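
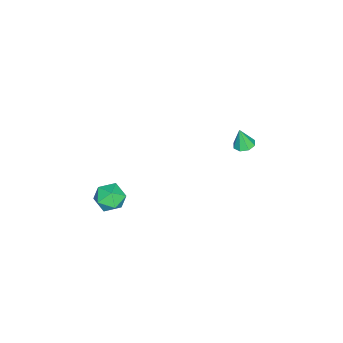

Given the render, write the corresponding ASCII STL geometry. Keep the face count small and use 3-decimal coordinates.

solid 
facet normal -0.150 -0.141 0.979
outer loop
vertex 4.267 -1.739 1.395
vertex 3.276 -1.903 1.22
vertex 3.932 -2.684 1.208
endloop
endfacet
facet normal 0.511 -0.338 0.791
outer loop
vertex 4.267 -1.739 1.395
vertex 3.932 -2.684 1.208
vertex 4.801 -2.358 0.786
endloop
endfacet
facet normal 0.835 0.227 0.501
outer loop
vertex 4.267 -1.739 1.395
vertex 4.801 -2.358 0.786
vertex 4.683 -1.376 0.537
endloop
endfacet
facet normal 0.376 0.774 0.510
outer loop
vertex 4.267 -1.739 1.395
vertex 4.683 -1.376 0.537
vertex 3.74 -1.095 0.805
endloop
endfacet
facet normal -0.233 0.547 0.804
outer loop
vertex 4.267 -1.739 1.395
vertex 3.74 -1.095 0.805
vertex 3.276 -1.903 1.22
endloop
endfacet
facet normal 0.456 -0.842 0.289
outer loop
vertex 4.801 -2.358 0.786
vertex 3.932 -2.684 1.208
vertex 4.14 -2.905 0.235
endloop
endfacet
facet normal -0.612 -0.523 0.593
outer loop
vertex 3.932 -2.684 1.208
vertex 3.276 -1.903 1.22
vertex 3.197 -2.624 0.503
endloop
endfacet
facet normal -0.746 0.588 0.311
outer loop
vertex 3.276 -1.903 1.22
vertex 3.74 -1.095 0.805
vertex 3.079 -1.642 0.254
endloop
endfacet
facet normal 0.238 0.957 -0.167
outer loop
vertex 3.74 -1.095 0.805
vertex 4.683 -1.376 0.537
vertex 3.948 -1.316 -0.168
endloop
endfacet
facet normal 0.981 0.072 -0.181
outer loop
vertex 4.683 -1.376 0.537
vertex 4.801 -2.358 0.786
vertex 4.604 -2.097 -0.18
endloop
endfacet
facet normal -0.376 -0.774 -0.510
outer loop
vertex 3.613 -2.261 -0.355
vertex 4.14 -2.905 0.235
vertex 3.197 -2.624 0.503
endloop
endfacet
facet normal -0.835 -0.227 -0.501
outer loop
vertex 3.613 -2.261 -0.355
vertex 3.197 -2.624 0.503
vertex 3.079 -1.642 0.254
endloop
endfacet
facet normal -0.511 0.338 -0.791
outer loop
vertex 3.613 -2.261 -0.355
vertex 3.079 -1.642 0.254
vertex 3.948 -1.316 -0.168
endloop
endfacet
facet normal 0.150 0.141 -0.979
outer loop
vertex 3.613 -2.261 -0.355
vertex 3.948 -1.316 -0.168
vertex 4.604 -2.097 -0.18
endloop
endfacet
facet normal 0.233 -0.547 -0.804
outer loop
vertex 3.613 -2.261 -0.355
vertex 4.604 -2.097 -0.18
vertex 4.14 -2.905 0.235
endloop
endfacet
facet normal -0.238 -0.957 0.167
outer loop
vertex 3.197 -2.624 0.503
vertex 4.14 -2.905 0.235
vertex 3.932 -2.684 1.208
endloop
endfacet
facet normal -0.981 -0.072 0.181
outer loop
vertex 3.079 -1.642 0.254
vertex 3.197 -2.624 0.503
vertex 3.276 -1.903 1.22
endloop
endfacet
facet normal -0.456 0.842 -0.289
outer loop
vertex 3.948 -1.316 -0.168
vertex 3.079 -1.642 0.254
vertex 3.74 -1.095 0.805
endloop
endfacet
facet normal 0.612 0.523 -0.593
outer loop
vertex 4.604 -2.097 -0.18
vertex 3.948 -1.316 -0.168
vertex 4.683 -1.376 0.537
endloop
endfacet
facet normal 0.746 -0.588 -0.311
outer loop
vertex 4.14 -2.905 0.235
vertex 4.604 -2.097 -0.18
vertex 4.801 -2.358 0.786
endloop
endfacet
facet normal -0.016 0.232 -0.973
outer loop
vertex -3.502 3.557 -0.428
vertex -4.002 3.106 -0.527
vertex -3.975 3.767 -0.37
endloop
endfacet
facet normal 0.386 0.706 0.594
outer loop
vertex -3.502 3.557 -0.428
vertex -3.975 3.767 -0.37
vertex -3.978 2.794 0.787
endloop
endfacet
facet normal -0.018 0.232 -0.973
outer loop
vertex -3.975 3.767 -0.37
vertex -4.002 3.106 -0.527
vertex -4.463 3.591 -0.403
endloop
endfacet
facet normal -0.304 0.729 0.613
outer loop
vertex -3.975 3.767 -0.37
vertex -4.463 3.591 -0.403
vertex -3.978 2.794 0.787
endloop
endfacet
facet normal -0.019 0.231 -0.973
outer loop
vertex -4.463 3.591 -0.403
vertex -4.002 3.106 -0.527
vertex -4.681 3.13 -0.508
endloop
endfacet
facet normal -0.816 0.269 0.512
outer loop
vertex -4.463 3.591 -0.403
vertex -4.681 3.13 -0.508
vertex -3.978 2.794 0.787
endloop
endfacet
facet normal -0.019 0.233 -0.972
outer loop
vertex -4.681 3.13 -0.508
vertex -4.002 3.106 -0.527
vertex -4.502 2.656 -0.625
endloop
endfacet
facet normal -0.843 -0.406 0.353
outer loop
vertex -4.681 3.13 -0.508
vertex -4.502 2.656 -0.625
vertex -3.978 2.794 0.787
endloop
endfacet
facet normal -0.018 0.232 -0.973
outer loop
vertex -4.502 2.656 -0.625
vertex -4.002 3.106 -0.527
vertex -4.029 2.445 -0.684
endloop
endfacet
facet normal -0.373 -0.900 0.226
outer loop
vertex -4.502 2.656 -0.625
vertex -4.029 2.445 -0.684
vertex -3.978 2.794 0.787
endloop
endfacet
facet normal -0.016 0.232 -0.973
outer loop
vertex -4.029 2.445 -0.684
vertex -4.002 3.106 -0.527
vertex -3.541 2.622 -0.65
endloop
endfacet
facet normal 0.321 -0.924 0.208
outer loop
vertex -4.029 2.445 -0.684
vertex -3.541 2.622 -0.65
vertex -3.978 2.794 0.787
endloop
endfacet
facet normal -0.018 0.230 -0.973
outer loop
vertex -3.541 2.622 -0.65
vertex -4.002 3.106 -0.527
vertex -3.323 3.083 -0.545
endloop
endfacet
facet normal 0.831 -0.463 0.308
outer loop
vertex -3.541 2.622 -0.65
vertex -3.323 3.083 -0.545
vertex -3.978 2.794 0.787
endloop
endfacet
facet normal -0.018 0.233 -0.972
outer loop
vertex -3.323 3.083 -0.545
vertex -4.002 3.106 -0.527
vertex -3.502 3.557 -0.428
endloop
endfacet
facet normal 0.859 0.209 0.468
outer loop
vertex -3.323 3.083 -0.545
vertex -3.502 3.557 -0.428
vertex -3.978 2.794 0.787
endloop
endfacet

endsolid


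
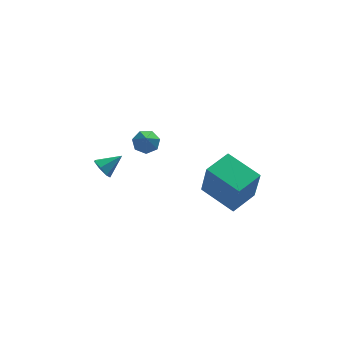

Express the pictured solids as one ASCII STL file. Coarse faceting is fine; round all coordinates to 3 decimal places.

solid 
facet normal 0.102 0.679 -0.727
outer loop
vertex -0.419 3.404 1.686
vertex -0.875 3.774 1.967
vertex -0.232 3.78 2.063
endloop
endfacet
facet normal 0.850 -0.517 0.094
outer loop
vertex -0.419 3.404 1.686
vertex -0.232 3.78 2.063
vertex -1.045 2.646 3.173
endloop
endfacet
facet normal 0.102 0.680 -0.726
outer loop
vertex -0.232 3.78 2.063
vertex -0.875 3.774 1.967
vertex -0.529 4.15 2.368
endloop
endfacet
facet normal 0.762 0.082 0.642
outer loop
vertex -0.232 3.78 2.063
vertex -0.529 4.15 2.368
vertex -1.045 2.646 3.173
endloop
endfacet
facet normal 0.104 0.679 -0.726
outer loop
vertex -0.529 4.15 2.368
vertex -0.875 3.774 1.967
vertex -1.086 4.237 2.37
endloop
endfacet
facet normal 0.074 0.451 0.890
outer loop
vertex -0.529 4.15 2.368
vertex -1.086 4.237 2.37
vertex -1.045 2.646 3.173
endloop
endfacet
facet normal 0.102 0.679 -0.727
outer loop
vertex -1.086 4.237 2.37
vertex -0.875 3.774 1.967
vertex -1.484 3.975 2.069
endloop
endfacet
facet normal -0.695 0.310 0.649
outer loop
vertex -1.086 4.237 2.37
vertex -1.484 3.975 2.069
vertex -1.045 2.646 3.173
endloop
endfacet
facet normal 0.103 0.680 -0.726
outer loop
vertex -1.484 3.975 2.069
vertex -0.875 3.774 1.967
vertex -1.423 3.561 1.69
endloop
endfacet
facet normal -0.967 -0.235 0.101
outer loop
vertex -1.484 3.975 2.069
vertex -1.423 3.561 1.69
vertex -1.045 2.646 3.173
endloop
endfacet
facet normal 0.103 0.679 -0.727
outer loop
vertex -1.423 3.561 1.69
vertex -0.875 3.774 1.967
vertex -0.949 3.307 1.52
endloop
endfacet
facet normal -0.536 -0.773 -0.340
outer loop
vertex -1.423 3.561 1.69
vertex -0.949 3.307 1.52
vertex -1.045 2.646 3.173
endloop
endfacet
facet normal 0.103 0.679 -0.727
outer loop
vertex -0.949 3.307 1.52
vertex -0.875 3.774 1.967
vertex -0.419 3.404 1.686
endloop
endfacet
facet normal 0.272 -0.899 -0.344
outer loop
vertex -0.949 3.307 1.52
vertex -0.419 3.404 1.686
vertex -1.045 2.646 3.173
endloop
endfacet
facet normal -0.829 -0.171 -0.532
outer loop
vertex -2.782 2.838 0.83
vertex -3.063 2.653 1.327
vertex -3.031 3.207 1.099
endloop
endfacet
facet normal 0.616 0.691 -0.377
outer loop
vertex -2.782 2.838 0.83
vertex -3.031 3.207 1.099
vertex -2.117 2.847 1.933
endloop
endfacet
facet normal -0.829 -0.171 -0.532
outer loop
vertex -3.031 3.207 1.099
vertex -3.063 2.653 1.327
vertex -3.304 3.159 1.54
endloop
endfacet
facet normal 0.181 0.959 0.216
outer loop
vertex -3.031 3.207 1.099
vertex -3.304 3.159 1.54
vertex -2.117 2.847 1.933
endloop
endfacet
facet normal -0.829 -0.171 -0.532
outer loop
vertex -3.304 3.159 1.54
vertex -3.063 2.653 1.327
vertex -3.395 2.73 1.82
endloop
endfacet
facet normal -0.124 0.561 0.819
outer loop
vertex -3.304 3.159 1.54
vertex -3.395 2.73 1.82
vertex -2.117 2.847 1.933
endloop
endfacet
facet normal -0.829 -0.171 -0.532
outer loop
vertex -3.395 2.73 1.82
vertex -3.063 2.653 1.327
vertex -3.236 2.243 1.729
endloop
endfacet
facet normal -0.068 -0.205 0.977
outer loop
vertex -3.395 2.73 1.82
vertex -3.236 2.243 1.729
vertex -2.117 2.847 1.933
endloop
endfacet
facet normal -0.830 -0.171 -0.531
outer loop
vertex -3.236 2.243 1.729
vertex -3.063 2.653 1.327
vertex -2.947 2.064 1.335
endloop
endfacet
facet normal 0.307 -0.761 0.571
outer loop
vertex -3.236 2.243 1.729
vertex -2.947 2.064 1.335
vertex -2.117 2.847 1.933
endloop
endfacet
facet normal -0.830 -0.171 -0.531
outer loop
vertex -2.947 2.064 1.335
vertex -3.063 2.653 1.327
vertex -2.745 2.329 0.934
endloop
endfacet
facet normal 0.718 -0.690 -0.094
outer loop
vertex -2.947 2.064 1.335
vertex -2.745 2.329 0.934
vertex -2.117 2.847 1.933
endloop
endfacet
facet normal -0.830 -0.169 -0.532
outer loop
vertex -2.745 2.329 0.934
vertex -3.063 2.653 1.327
vertex -2.782 2.838 0.83
endloop
endfacet
facet normal 0.856 -0.043 -0.516
outer loop
vertex -2.745 2.329 0.934
vertex -2.782 2.838 0.83
vertex -2.117 2.847 1.933
endloop
endfacet
facet normal -0.786 -0.603 -0.135
outer loop
vertex 3.074 1.885 -0.597
vertex 1.849 3.365 -0.078
vertex 2.957 2.478 -2.566
endloop
endfacet
facet normal 0.616 -0.744 -0.261
outer loop
vertex 4.151 3.395 -2.362
vertex 3.074 1.885 -0.597
vertex 2.957 2.478 -2.566
endloop
endfacet
facet normal -0.786 -0.604 -0.134
outer loop
vertex 2.957 2.478 -2.566
vertex 1.849 3.365 -0.078
vertex 1.731 3.957 -2.048
endloop
endfacet
facet normal -0.057 0.287 -0.956
outer loop
vertex 1.731 3.957 -2.048
vertex 4.151 3.395 -2.362
vertex 2.957 2.478 -2.566
endloop
endfacet
facet normal 0.058 -0.288 0.956
outer loop
vertex 3.074 1.885 -0.597
vertex 3.043 4.282 0.126
vertex 1.849 3.365 -0.078
endloop
endfacet
facet normal 0.616 -0.744 -0.260
outer loop
vertex 4.269 2.803 -0.392
vertex 3.074 1.885 -0.597
vertex 4.151 3.395 -2.362
endloop
endfacet
facet normal 0.057 -0.288 0.956
outer loop
vertex 4.269 2.803 -0.392
vertex 3.043 4.282 0.126
vertex 3.074 1.885 -0.597
endloop
endfacet
facet normal -0.616 0.744 0.260
outer loop
vertex 1.849 3.365 -0.078
vertex 3.043 4.282 0.126
vertex 1.731 3.957 -2.048
endloop
endfacet
facet normal -0.057 0.288 -0.956
outer loop
vertex 2.926 4.875 -1.843
vertex 4.151 3.395 -2.362
vertex 1.731 3.957 -2.048
endloop
endfacet
facet normal -0.616 0.744 0.261
outer loop
vertex 1.731 3.957 -2.048
vertex 3.043 4.282 0.126
vertex 2.926 4.875 -1.843
endloop
endfacet
facet normal 0.786 0.603 0.134
outer loop
vertex 2.926 4.875 -1.843
vertex 4.269 2.803 -0.392
vertex 4.151 3.395 -2.362
endloop
endfacet
facet normal 0.786 0.604 0.135
outer loop
vertex 3.043 4.282 0.126
vertex 4.269 2.803 -0.392
vertex 2.926 4.875 -1.843
endloop
endfacet

endsolid


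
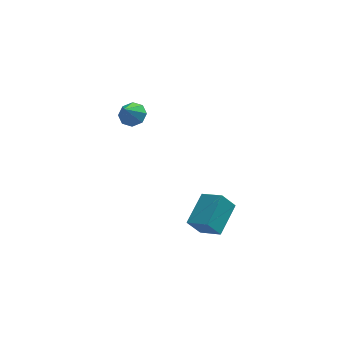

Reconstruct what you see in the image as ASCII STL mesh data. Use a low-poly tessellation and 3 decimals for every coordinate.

solid 
facet normal 0.319 0.539 -0.779
outer loop
vertex -1.935 3.482 -0.57
vertex -2.506 3.147 -1.036
vertex -2.464 3.804 -0.564
endloop
endfacet
facet normal 0.212 0.331 0.920
outer loop
vertex -1.935 3.482 -0.57
vertex -2.464 3.804 -0.564
vertex -2.954 2.393 0.056
endloop
endfacet
facet normal 0.321 0.539 -0.779
outer loop
vertex -2.464 3.804 -0.564
vertex -2.506 3.147 -1.036
vertex -3.018 3.742 -0.835
endloop
endfacet
facet normal -0.428 0.484 0.763
outer loop
vertex -2.464 3.804 -0.564
vertex -3.018 3.742 -0.835
vertex -2.954 2.393 0.056
endloop
endfacet
facet normal 0.320 0.538 -0.780
outer loop
vertex -3.018 3.742 -0.835
vertex -2.506 3.147 -1.036
vertex -3.272 3.331 -1.223
endloop
endfacet
facet normal -0.904 0.205 0.375
outer loop
vertex -3.018 3.742 -0.835
vertex -3.272 3.331 -1.223
vertex -2.954 2.393 0.056
endloop
endfacet
facet normal 0.320 0.539 -0.780
outer loop
vertex -3.272 3.331 -1.223
vertex -2.506 3.147 -1.036
vertex -3.078 2.812 -1.502
endloop
endfacet
facet normal -0.940 -0.342 -0.017
outer loop
vertex -3.272 3.331 -1.223
vertex -3.078 2.812 -1.502
vertex -2.954 2.393 0.056
endloop
endfacet
facet normal 0.320 0.538 -0.780
outer loop
vertex -3.078 2.812 -1.502
vertex -2.506 3.147 -1.036
vertex -2.548 2.49 -1.507
endloop
endfacet
facet normal -0.512 -0.839 -0.185
outer loop
vertex -3.078 2.812 -1.502
vertex -2.548 2.49 -1.507
vertex -2.954 2.393 0.056
endloop
endfacet
facet normal 0.320 0.538 -0.780
outer loop
vertex -2.548 2.49 -1.507
vertex -2.506 3.147 -1.036
vertex -1.994 2.553 -1.236
endloop
endfacet
facet normal 0.127 -0.992 -0.029
outer loop
vertex -2.548 2.49 -1.507
vertex -1.994 2.553 -1.236
vertex -2.954 2.393 0.056
endloop
endfacet
facet normal 0.320 0.538 -0.780
outer loop
vertex -1.994 2.553 -1.236
vertex -2.506 3.147 -1.036
vertex -1.74 2.964 -0.848
endloop
endfacet
facet normal 0.603 -0.712 0.360
outer loop
vertex -1.994 2.553 -1.236
vertex -1.74 2.964 -0.848
vertex -2.954 2.393 0.056
endloop
endfacet
facet normal 0.320 0.539 -0.779
outer loop
vertex -1.74 2.964 -0.848
vertex -2.506 3.147 -1.036
vertex -1.935 3.482 -0.57
endloop
endfacet
facet normal 0.638 -0.164 0.753
outer loop
vertex -1.74 2.964 -0.848
vertex -1.935 3.482 -0.57
vertex -2.954 2.393 0.056
endloop
endfacet
facet normal -0.579 -0.105 0.809
outer loop
vertex 0.98 -4.971 -3.118
vertex 1.855 -3.354 -2.282
vertex -0.001 -4.134 -3.711
endloop
endfacet
facet normal -0.433 -0.801 -0.414
outer loop
vertex 0.705 -4.006 -4.698
vertex 0.98 -4.971 -3.118
vertex -0.001 -4.134 -3.711
endloop
endfacet
facet normal -0.579 -0.104 0.809
outer loop
vertex -0.001 -4.134 -3.711
vertex 1.855 -3.354 -2.282
vertex 0.874 -2.516 -2.876
endloop
endfacet
facet normal -0.691 0.590 -0.418
outer loop
vertex 0.874 -2.516 -2.876
vertex 0.705 -4.006 -4.698
vertex -0.001 -4.134 -3.711
endloop
endfacet
facet normal 0.691 -0.590 0.418
outer loop
vertex 0.98 -4.971 -3.118
vertex 2.561 -3.226 -3.269
vertex 1.855 -3.354 -2.282
endloop
endfacet
facet normal -0.434 -0.801 -0.414
outer loop
vertex 1.686 -4.844 -4.104
vertex 0.98 -4.971 -3.118
vertex 0.705 -4.006 -4.698
endloop
endfacet
facet normal 0.691 -0.590 0.419
outer loop
vertex 1.686 -4.844 -4.104
vertex 2.561 -3.226 -3.269
vertex 0.98 -4.971 -3.118
endloop
endfacet
facet normal 0.433 0.801 0.414
outer loop
vertex 1.855 -3.354 -2.282
vertex 2.561 -3.226 -3.269
vertex 0.874 -2.516 -2.876
endloop
endfacet
facet normal -0.691 0.590 -0.418
outer loop
vertex 1.58 -2.389 -3.862
vertex 0.705 -4.006 -4.698
vertex 0.874 -2.516 -2.876
endloop
endfacet
facet normal 0.433 0.801 0.413
outer loop
vertex 0.874 -2.516 -2.876
vertex 2.561 -3.226 -3.269
vertex 1.58 -2.389 -3.862
endloop
endfacet
facet normal 0.579 0.105 -0.809
outer loop
vertex 1.58 -2.389 -3.862
vertex 1.686 -4.844 -4.104
vertex 0.705 -4.006 -4.698
endloop
endfacet
facet normal 0.578 0.105 -0.809
outer loop
vertex 2.561 -3.226 -3.269
vertex 1.686 -4.844 -4.104
vertex 1.58 -2.389 -3.862
endloop
endfacet

endsolid


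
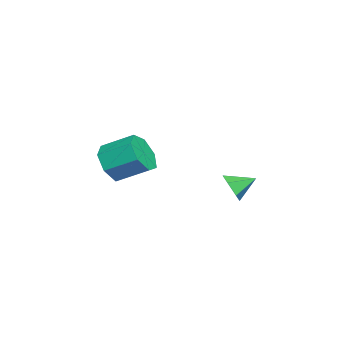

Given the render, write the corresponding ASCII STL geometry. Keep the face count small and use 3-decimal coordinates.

solid 
facet normal 0.285 -0.853 -0.437
outer loop
vertex -0.721 2.138 -1.719
vertex -1.255 2.205 -2.198
vertex -0.609 2.491 -2.336
endloop
endfacet
facet normal 0.680 0.577 0.453
outer loop
vertex -0.721 2.138 -1.719
vertex -0.609 2.491 -2.336
vertex -1.565 3.135 -1.722
endloop
endfacet
facet normal 0.285 -0.854 -0.436
outer loop
vertex -0.609 2.491 -2.336
vertex -1.255 2.205 -2.198
vertex -1.142 2.558 -2.815
endloop
endfacet
facet normal 0.387 0.869 -0.309
outer loop
vertex -0.609 2.491 -2.336
vertex -1.142 2.558 -2.815
vertex -1.565 3.135 -1.722
endloop
endfacet
facet normal 0.285 -0.854 -0.436
outer loop
vertex -1.142 2.558 -2.815
vertex -1.255 2.205 -2.198
vertex -1.788 2.272 -2.677
endloop
endfacet
facet normal -0.434 0.717 -0.546
outer loop
vertex -1.142 2.558 -2.815
vertex -1.788 2.272 -2.677
vertex -1.565 3.135 -1.722
endloop
endfacet
facet normal 0.285 -0.854 -0.436
outer loop
vertex -1.788 2.272 -2.677
vertex -1.255 2.205 -2.198
vertex -1.901 1.919 -2.06
endloop
endfacet
facet normal -0.962 0.272 -0.021
outer loop
vertex -1.788 2.272 -2.677
vertex -1.901 1.919 -2.06
vertex -1.565 3.135 -1.722
endloop
endfacet
facet normal 0.285 -0.853 -0.437
outer loop
vertex -1.901 1.919 -2.06
vertex -1.255 2.205 -2.198
vertex -1.367 1.852 -1.581
endloop
endfacet
facet normal -0.669 -0.022 0.743
outer loop
vertex -1.901 1.919 -2.06
vertex -1.367 1.852 -1.581
vertex -1.565 3.135 -1.722
endloop
endfacet
facet normal 0.285 -0.853 -0.437
outer loop
vertex -1.367 1.852 -1.581
vertex -1.255 2.205 -2.198
vertex -0.721 2.138 -1.719
endloop
endfacet
facet normal 0.151 0.131 0.980
outer loop
vertex -1.367 1.852 -1.581
vertex -0.721 2.138 -1.719
vertex -1.565 3.135 -1.722
endloop
endfacet
facet normal -0.066 -0.881 -0.469
outer loop
vertex -2.985 -2.747 -2.777
vertex -3.632 -3.086 -2.05
vertex -3.853 -2.6 -2.931
endloop
endfacet
facet normal 0.229 0.444 -0.866
outer loop
vertex -2.985 -2.747 -2.777
vertex -3.853 -2.6 -2.931
vertex -2.881 -1.356 -2.036
endloop
endfacet
facet normal 0.230 0.444 -0.866
outer loop
vertex -2.881 -1.356 -2.036
vertex -3.853 -2.6 -2.931
vertex -3.749 -1.209 -2.191
endloop
endfacet
facet normal 0.066 0.881 0.469
outer loop
vertex -2.881 -1.356 -2.036
vertex -3.749 -1.209 -2.191
vertex -3.528 -1.694 -1.31
endloop
endfacet
facet normal -0.065 -0.881 -0.469
outer loop
vertex -3.853 -2.6 -2.931
vertex -3.632 -3.086 -2.05
vertex -4.555 -2.819 -2.423
endloop
endfacet
facet normal -0.616 0.406 -0.676
outer loop
vertex -3.853 -2.6 -2.931
vertex -4.555 -2.819 -2.423
vertex -3.749 -1.209 -2.191
endloop
endfacet
facet normal -0.616 0.406 -0.676
outer loop
vertex -3.749 -1.209 -2.191
vertex -4.555 -2.819 -2.423
vertex -4.451 -1.427 -1.682
endloop
endfacet
facet normal 0.066 0.881 0.468
outer loop
vertex -3.749 -1.209 -2.191
vertex -4.451 -1.427 -1.682
vertex -3.528 -1.694 -1.31
endloop
endfacet
facet normal -0.066 -0.881 -0.468
outer loop
vertex -4.555 -2.819 -2.423
vertex -3.632 -3.086 -2.05
vertex -4.561 -3.238 -1.633
endloop
endfacet
facet normal -0.998 0.061 0.025
outer loop
vertex -4.555 -2.819 -2.423
vertex -4.561 -3.238 -1.633
vertex -4.451 -1.427 -1.682
endloop
endfacet
facet normal -0.998 0.061 0.025
outer loop
vertex -4.451 -1.427 -1.682
vertex -4.561 -3.238 -1.633
vertex -4.457 -1.847 -0.893
endloop
endfacet
facet normal 0.066 0.881 0.469
outer loop
vertex -4.451 -1.427 -1.682
vertex -4.457 -1.847 -0.893
vertex -3.528 -1.694 -1.31
endloop
endfacet
facet normal -0.066 -0.881 -0.469
outer loop
vertex -4.561 -3.238 -1.633
vertex -3.632 -3.086 -2.05
vertex -3.868 -3.543 -1.158
endloop
endfacet
facet normal -0.628 -0.328 0.705
outer loop
vertex -4.561 -3.238 -1.633
vertex -3.868 -3.543 -1.158
vertex -4.457 -1.847 -0.893
endloop
endfacet
facet normal -0.628 -0.328 0.705
outer loop
vertex -4.457 -1.847 -0.893
vertex -3.868 -3.543 -1.158
vertex -3.764 -2.151 -0.417
endloop
endfacet
facet normal 0.065 0.881 0.468
outer loop
vertex -4.457 -1.847 -0.893
vertex -3.764 -2.151 -0.417
vertex -3.528 -1.694 -1.31
endloop
endfacet
facet normal -0.066 -0.881 -0.469
outer loop
vertex -3.868 -3.543 -1.158
vertex -3.632 -3.086 -2.05
vertex -2.997 -3.503 -1.355
endloop
endfacet
facet normal 0.215 -0.471 0.855
outer loop
vertex -3.868 -3.543 -1.158
vertex -2.997 -3.503 -1.355
vertex -3.764 -2.151 -0.417
endloop
endfacet
facet normal 0.215 -0.472 0.855
outer loop
vertex -3.764 -2.151 -0.417
vertex -2.997 -3.503 -1.355
vertex -2.893 -2.112 -0.614
endloop
endfacet
facet normal 0.067 0.881 0.468
outer loop
vertex -3.764 -2.151 -0.417
vertex -2.893 -2.112 -0.614
vertex -3.528 -1.694 -1.31
endloop
endfacet
facet normal -0.065 -0.881 -0.469
outer loop
vertex -2.997 -3.503 -1.355
vertex -3.632 -3.086 -2.05
vertex -2.604 -3.149 -2.075
endloop
endfacet
facet normal 0.896 -0.259 0.361
outer loop
vertex -2.997 -3.503 -1.355
vertex -2.604 -3.149 -2.075
vertex -2.893 -2.112 -0.614
endloop
endfacet
facet normal 0.896 -0.259 0.361
outer loop
vertex -2.893 -2.112 -0.614
vertex -2.604 -3.149 -2.075
vertex -2.5 -1.758 -1.335
endloop
endfacet
facet normal 0.066 0.881 0.469
outer loop
vertex -2.893 -2.112 -0.614
vertex -2.5 -1.758 -1.335
vertex -3.528 -1.694 -1.31
endloop
endfacet
facet normal -0.065 -0.881 -0.469
outer loop
vertex -2.604 -3.149 -2.075
vertex -3.632 -3.086 -2.05
vertex -2.985 -2.747 -2.777
endloop
endfacet
facet normal 0.902 0.148 -0.405
outer loop
vertex -2.604 -3.149 -2.075
vertex -2.985 -2.747 -2.777
vertex -2.5 -1.758 -1.335
endloop
endfacet
facet normal 0.902 0.148 -0.405
outer loop
vertex -2.5 -1.758 -1.335
vertex -2.985 -2.747 -2.777
vertex -2.881 -1.356 -2.036
endloop
endfacet
facet normal 0.066 0.881 0.469
outer loop
vertex -2.5 -1.758 -1.335
vertex -2.881 -1.356 -2.036
vertex -3.528 -1.694 -1.31
endloop
endfacet

endsolid


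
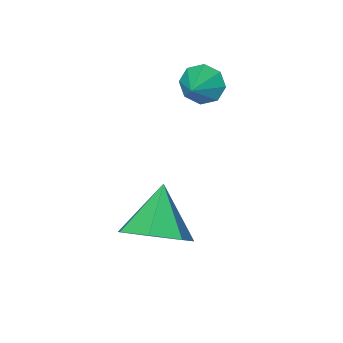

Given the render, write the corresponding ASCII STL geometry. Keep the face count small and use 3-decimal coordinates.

solid 
facet normal 0.545 0.530 -0.650
outer loop
vertex 3.895 3.576 -2.564
vertex 3.422 3.131 -3.324
vertex 3.176 3.973 -2.843
endloop
endfacet
facet normal -0.164 0.351 0.922
outer loop
vertex 3.895 3.576 -2.564
vertex 3.176 3.973 -2.843
vertex 2.578 2.309 -2.316
endloop
endfacet
facet normal 0.544 0.530 -0.650
outer loop
vertex 3.176 3.973 -2.843
vertex 3.422 3.131 -3.324
vertex 2.641 3.735 -3.485
endloop
endfacet
facet normal -0.766 0.427 0.480
outer loop
vertex 3.176 3.973 -2.843
vertex 2.641 3.735 -3.485
vertex 2.578 2.309 -2.316
endloop
endfacet
facet normal 0.544 0.530 -0.650
outer loop
vertex 2.641 3.735 -3.485
vertex 3.422 3.131 -3.324
vertex 2.695 3.042 -4.005
endloop
endfacet
facet normal -0.997 -0.020 -0.078
outer loop
vertex 2.641 3.735 -3.485
vertex 2.695 3.042 -4.005
vertex 2.578 2.309 -2.316
endloop
endfacet
facet normal 0.544 0.530 -0.650
outer loop
vertex 2.695 3.042 -4.005
vertex 3.422 3.131 -3.324
vertex 3.296 2.416 -4.012
endloop
endfacet
facet normal -0.683 -0.652 -0.330
outer loop
vertex 2.695 3.042 -4.005
vertex 3.296 2.416 -4.012
vertex 2.578 2.309 -2.316
endloop
endfacet
facet normal 0.544 0.530 -0.650
outer loop
vertex 3.296 2.416 -4.012
vertex 3.422 3.131 -3.324
vertex 3.992 2.328 -3.501
endloop
endfacet
facet normal -0.061 -0.994 -0.088
outer loop
vertex 3.296 2.416 -4.012
vertex 3.992 2.328 -3.501
vertex 2.578 2.309 -2.316
endloop
endfacet
facet normal 0.544 0.530 -0.650
outer loop
vertex 3.992 2.328 -3.501
vertex 3.422 3.131 -3.324
vertex 4.258 2.845 -2.857
endloop
endfacet
facet normal 0.402 -0.788 0.467
outer loop
vertex 3.992 2.328 -3.501
vertex 4.258 2.845 -2.857
vertex 2.578 2.309 -2.316
endloop
endfacet
facet normal 0.544 0.531 -0.650
outer loop
vertex 4.258 2.845 -2.857
vertex 3.422 3.131 -3.324
vertex 3.895 3.576 -2.564
endloop
endfacet
facet normal 0.355 -0.190 0.915
outer loop
vertex 4.258 2.845 -2.857
vertex 3.895 3.576 -2.564
vertex 2.578 2.309 -2.316
endloop
endfacet
facet normal -0.698 -0.503 -0.511
outer loop
vertex 0.713 1.286 -0.863
vertex 0.487 1.051 -0.323
vertex 0.37 1.565 -0.669
endloop
endfacet
facet normal 0.415 0.805 -0.423
outer loop
vertex 0.713 1.286 -0.863
vertex 0.37 1.565 -0.669
vertex 1.233 1.589 0.223
endloop
endfacet
facet normal -0.698 -0.503 -0.511
outer loop
vertex 0.37 1.565 -0.669
vertex 0.487 1.051 -0.323
vertex 0.096 1.543 -0.273
endloop
endfacet
facet normal -0.050 0.999 0.021
outer loop
vertex 0.37 1.565 -0.669
vertex 0.096 1.543 -0.273
vertex 1.233 1.589 0.223
endloop
endfacet
facet normal -0.697 -0.502 -0.511
outer loop
vertex 0.096 1.543 -0.273
vertex 0.487 1.051 -0.323
vertex 0.051 1.233 0.093
endloop
endfacet
facet normal -0.291 0.747 0.597
outer loop
vertex 0.096 1.543 -0.273
vertex 0.051 1.233 0.093
vertex 1.233 1.589 0.223
endloop
endfacet
facet normal -0.697 -0.502 -0.511
outer loop
vertex 0.051 1.233 0.093
vertex 0.487 1.051 -0.323
vertex 0.261 0.816 0.216
endloop
endfacet
facet normal -0.167 0.201 0.965
outer loop
vertex 0.051 1.233 0.093
vertex 0.261 0.816 0.216
vertex 1.233 1.589 0.223
endloop
endfacet
facet normal -0.697 -0.503 -0.511
outer loop
vertex 0.261 0.816 0.216
vertex 0.487 1.051 -0.323
vertex 0.604 0.538 0.022
endloop
endfacet
facet normal 0.252 -0.325 0.911
outer loop
vertex 0.261 0.816 0.216
vertex 0.604 0.538 0.022
vertex 1.233 1.589 0.223
endloop
endfacet
facet normal -0.698 -0.503 -0.511
outer loop
vertex 0.604 0.538 0.022
vertex 0.487 1.051 -0.323
vertex 0.878 0.56 -0.374
endloop
endfacet
facet normal 0.717 -0.518 0.467
outer loop
vertex 0.604 0.538 0.022
vertex 0.878 0.56 -0.374
vertex 1.233 1.589 0.223
endloop
endfacet
facet normal -0.697 -0.502 -0.511
outer loop
vertex 0.878 0.56 -0.374
vertex 0.487 1.051 -0.323
vertex 0.923 0.87 -0.74
endloop
endfacet
facet normal 0.957 -0.267 -0.109
outer loop
vertex 0.878 0.56 -0.374
vertex 0.923 0.87 -0.74
vertex 1.233 1.589 0.223
endloop
endfacet
facet normal -0.697 -0.503 -0.511
outer loop
vertex 0.923 0.87 -0.74
vertex 0.487 1.051 -0.323
vertex 0.713 1.286 -0.863
endloop
endfacet
facet normal 0.833 0.280 -0.477
outer loop
vertex 0.923 0.87 -0.74
vertex 0.713 1.286 -0.863
vertex 1.233 1.589 0.223
endloop
endfacet

endsolid


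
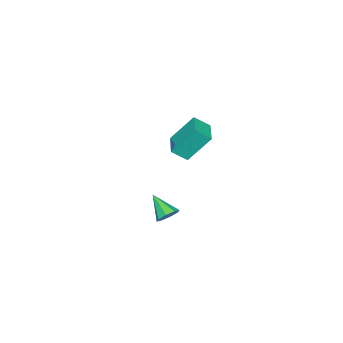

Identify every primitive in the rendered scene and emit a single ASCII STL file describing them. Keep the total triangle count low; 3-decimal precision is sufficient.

solid 
facet normal -0.502 0.619 -0.604
outer loop
vertex -4.778 0.75 4.083
vertex -3.47 1.753 4.025
vertex -4.042 -0.307 2.387
endloop
endfacet
facet normal -0.793 -0.608 0.035
outer loop
vertex -3.47 -1.013 3.075
vertex -4.778 0.75 4.083
vertex -4.042 -0.307 2.387
endloop
endfacet
facet normal -0.502 0.619 -0.604
outer loop
vertex -4.042 -0.307 2.387
vertex -3.47 1.753 4.025
vertex -2.734 0.696 2.329
endloop
endfacet
facet normal 0.345 -0.496 -0.796
outer loop
vertex -2.734 0.696 2.329
vertex -3.47 -1.013 3.075
vertex -4.042 -0.307 2.387
endloop
endfacet
facet normal -0.345 0.496 0.796
outer loop
vertex -4.778 0.75 4.083
vertex -2.898 1.047 4.713
vertex -3.47 1.753 4.025
endloop
endfacet
facet normal -0.793 -0.608 0.035
outer loop
vertex -4.206 0.044 4.771
vertex -4.778 0.75 4.083
vertex -3.47 -1.013 3.075
endloop
endfacet
facet normal -0.345 0.496 0.796
outer loop
vertex -4.206 0.044 4.771
vertex -2.898 1.047 4.713
vertex -4.778 0.75 4.083
endloop
endfacet
facet normal 0.793 0.608 -0.035
outer loop
vertex -3.47 1.753 4.025
vertex -2.898 1.047 4.713
vertex -2.734 0.696 2.329
endloop
endfacet
facet normal 0.345 -0.496 -0.796
outer loop
vertex -2.162 -0.01 3.017
vertex -3.47 -1.013 3.075
vertex -2.734 0.696 2.329
endloop
endfacet
facet normal 0.793 0.608 -0.035
outer loop
vertex -2.734 0.696 2.329
vertex -2.898 1.047 4.713
vertex -2.162 -0.01 3.017
endloop
endfacet
facet normal 0.502 -0.619 0.604
outer loop
vertex -2.162 -0.01 3.017
vertex -4.206 0.044 4.771
vertex -3.47 -1.013 3.075
endloop
endfacet
facet normal 0.502 -0.619 0.604
outer loop
vertex -2.898 1.047 4.713
vertex -4.206 0.044 4.771
vertex -2.162 -0.01 3.017
endloop
endfacet
facet normal 0.188 0.760 -0.622
outer loop
vertex 3.918 4.111 2.96
vertex 3.426 3.893 2.545
vertex 3.455 4.319 3.074
endloop
endfacet
facet normal 0.315 0.192 0.930
outer loop
vertex 3.918 4.111 2.96
vertex 3.455 4.319 3.074
vertex 3.134 2.707 3.515
endloop
endfacet
facet normal 0.188 0.760 -0.622
outer loop
vertex 3.455 4.319 3.074
vertex 3.426 3.893 2.545
vertex 2.975 4.277 2.878
endloop
endfacet
facet normal -0.382 0.314 0.869
outer loop
vertex 3.455 4.319 3.074
vertex 2.975 4.277 2.878
vertex 3.134 2.707 3.515
endloop
endfacet
facet normal 0.187 0.760 -0.622
outer loop
vertex 2.975 4.277 2.878
vertex 3.426 3.893 2.545
vertex 2.759 4.01 2.487
endloop
endfacet
facet normal -0.896 0.086 0.436
outer loop
vertex 2.975 4.277 2.878
vertex 2.759 4.01 2.487
vertex 3.134 2.707 3.515
endloop
endfacet
facet normal 0.187 0.760 -0.622
outer loop
vertex 2.759 4.01 2.487
vertex 3.426 3.893 2.545
vertex 2.934 3.674 2.129
endloop
endfacet
facet normal -0.926 -0.358 -0.116
outer loop
vertex 2.759 4.01 2.487
vertex 2.934 3.674 2.129
vertex 3.134 2.707 3.515
endloop
endfacet
facet normal 0.188 0.760 -0.622
outer loop
vertex 2.934 3.674 2.129
vertex 3.426 3.893 2.545
vertex 3.398 3.467 2.016
endloop
endfacet
facet normal -0.453 -0.761 -0.465
outer loop
vertex 2.934 3.674 2.129
vertex 3.398 3.467 2.016
vertex 3.134 2.707 3.515
endloop
endfacet
facet normal 0.188 0.760 -0.622
outer loop
vertex 3.398 3.467 2.016
vertex 3.426 3.893 2.545
vertex 3.878 3.509 2.212
endloop
endfacet
facet normal 0.242 -0.882 -0.404
outer loop
vertex 3.398 3.467 2.016
vertex 3.878 3.509 2.212
vertex 3.134 2.707 3.515
endloop
endfacet
facet normal 0.187 0.760 -0.622
outer loop
vertex 3.878 3.509 2.212
vertex 3.426 3.893 2.545
vertex 4.094 3.776 2.603
endloop
endfacet
facet normal 0.756 -0.654 0.029
outer loop
vertex 3.878 3.509 2.212
vertex 4.094 3.776 2.603
vertex 3.134 2.707 3.515
endloop
endfacet
facet normal 0.187 0.761 -0.622
outer loop
vertex 4.094 3.776 2.603
vertex 3.426 3.893 2.545
vertex 3.918 4.111 2.96
endloop
endfacet
facet normal 0.786 -0.208 0.583
outer loop
vertex 4.094 3.776 2.603
vertex 3.918 4.111 2.96
vertex 3.134 2.707 3.515
endloop
endfacet

endsolid


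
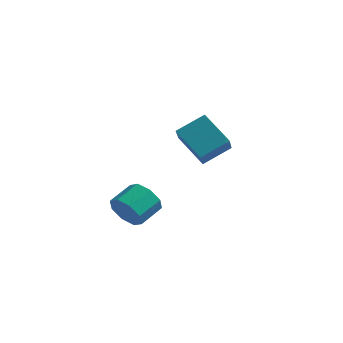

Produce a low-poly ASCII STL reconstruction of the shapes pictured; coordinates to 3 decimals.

solid 
facet normal -0.755 0.303 0.581
outer loop
vertex 0.358 2.792 -0.3
vertex 1.4 3.856 0.5
vertex -0.051 4.109 -1.518
endloop
endfacet
facet normal -0.616 -0.629 -0.474
outer loop
vertex 1.46 3.504 -2.68
vertex 0.358 2.792 -0.3
vertex -0.051 4.109 -1.518
endloop
endfacet
facet normal -0.755 0.303 0.581
outer loop
vertex -0.051 4.109 -1.518
vertex 1.4 3.856 0.5
vertex 0.991 5.173 -0.718
endloop
endfacet
facet normal -0.223 0.716 -0.662
outer loop
vertex 0.991 5.173 -0.718
vertex 1.46 3.504 -2.68
vertex -0.051 4.109 -1.518
endloop
endfacet
facet normal 0.223 -0.716 0.662
outer loop
vertex 0.358 2.792 -0.3
vertex 2.911 3.251 -0.662
vertex 1.4 3.856 0.5
endloop
endfacet
facet normal -0.616 -0.629 -0.474
outer loop
vertex 1.869 2.187 -1.462
vertex 0.358 2.792 -0.3
vertex 1.46 3.504 -2.68
endloop
endfacet
facet normal 0.223 -0.716 0.662
outer loop
vertex 1.869 2.187 -1.462
vertex 2.911 3.251 -0.662
vertex 0.358 2.792 -0.3
endloop
endfacet
facet normal 0.616 0.629 0.474
outer loop
vertex 1.4 3.856 0.5
vertex 2.911 3.251 -0.662
vertex 0.991 5.173 -0.718
endloop
endfacet
facet normal -0.223 0.716 -0.662
outer loop
vertex 2.502 4.568 -1.88
vertex 1.46 3.504 -2.68
vertex 0.991 5.173 -0.718
endloop
endfacet
facet normal 0.616 0.629 0.474
outer loop
vertex 0.991 5.173 -0.718
vertex 2.911 3.251 -0.662
vertex 2.502 4.568 -1.88
endloop
endfacet
facet normal 0.755 -0.303 -0.581
outer loop
vertex 2.502 4.568 -1.88
vertex 1.869 2.187 -1.462
vertex 1.46 3.504 -2.68
endloop
endfacet
facet normal 0.755 -0.303 -0.581
outer loop
vertex 2.911 3.251 -0.662
vertex 1.869 2.187 -1.462
vertex 2.502 4.568 -1.88
endloop
endfacet
facet normal -0.321 -0.883 -0.343
outer loop
vertex 0.424 -2.63 -2.452
vertex 0.014 -2.182 -3.221
vertex 0.893 -2.574 -3.036
endloop
endfacet
facet normal 0.712 -0.463 0.527
outer loop
vertex 0.424 -2.63 -2.452
vertex 0.893 -2.574 -3.036
vertex 0.877 -1.385 -1.97
endloop
endfacet
facet normal 0.712 -0.463 0.527
outer loop
vertex 0.877 -1.385 -1.97
vertex 0.893 -2.574 -3.036
vertex 1.345 -1.329 -2.553
endloop
endfacet
facet normal 0.321 0.883 0.342
outer loop
vertex 0.877 -1.385 -1.97
vertex 1.345 -1.329 -2.553
vertex 0.466 -0.938 -2.739
endloop
endfacet
facet normal -0.322 -0.883 -0.342
outer loop
vertex 0.893 -2.574 -3.036
vertex 0.014 -2.182 -3.221
vertex 0.846 -2.289 -3.728
endloop
endfacet
facet normal 0.945 -0.274 -0.177
outer loop
vertex 0.893 -2.574 -3.036
vertex 0.846 -2.289 -3.728
vertex 1.345 -1.329 -2.553
endloop
endfacet
facet normal 0.945 -0.275 -0.176
outer loop
vertex 1.345 -1.329 -2.553
vertex 0.846 -2.289 -3.728
vertex 1.299 -1.044 -3.245
endloop
endfacet
facet normal 0.320 0.883 0.342
outer loop
vertex 1.345 -1.329 -2.553
vertex 1.299 -1.044 -3.245
vertex 0.466 -0.938 -2.739
endloop
endfacet
facet normal -0.322 -0.883 -0.342
outer loop
vertex 0.846 -2.289 -3.728
vertex 0.014 -2.182 -3.221
vertex 0.311 -1.941 -4.123
endloop
endfacet
facet normal 0.623 0.075 -0.778
outer loop
vertex 0.846 -2.289 -3.728
vertex 0.311 -1.941 -4.123
vertex 1.299 -1.044 -3.245
endloop
endfacet
facet normal 0.624 0.074 -0.778
outer loop
vertex 1.299 -1.044 -3.245
vertex 0.311 -1.941 -4.123
vertex 0.764 -0.696 -3.641
endloop
endfacet
facet normal 0.321 0.883 0.343
outer loop
vertex 1.299 -1.044 -3.245
vertex 0.764 -0.696 -3.641
vertex 0.466 -0.938 -2.739
endloop
endfacet
facet normal -0.321 -0.883 -0.342
outer loop
vertex 0.311 -1.941 -4.123
vertex 0.014 -2.182 -3.221
vertex -0.397 -1.735 -3.99
endloop
endfacet
facet normal -0.063 0.380 -0.923
outer loop
vertex 0.311 -1.941 -4.123
vertex -0.397 -1.735 -3.99
vertex 0.764 -0.696 -3.641
endloop
endfacet
facet normal -0.063 0.380 -0.923
outer loop
vertex 0.764 -0.696 -3.641
vertex -0.397 -1.735 -3.99
vertex 0.056 -0.49 -3.508
endloop
endfacet
facet normal 0.321 0.883 0.343
outer loop
vertex 0.764 -0.696 -3.641
vertex 0.056 -0.49 -3.508
vertex 0.466 -0.938 -2.739
endloop
endfacet
facet normal -0.321 -0.883 -0.342
outer loop
vertex -0.397 -1.735 -3.99
vertex 0.014 -2.182 -3.221
vertex -0.865 -1.791 -3.407
endloop
endfacet
facet normal -0.712 0.463 -0.527
outer loop
vertex -0.397 -1.735 -3.99
vertex -0.865 -1.791 -3.407
vertex 0.056 -0.49 -3.508
endloop
endfacet
facet normal -0.712 0.463 -0.528
outer loop
vertex 0.056 -0.49 -3.508
vertex -0.865 -1.791 -3.407
vertex -0.413 -0.546 -2.924
endloop
endfacet
facet normal 0.321 0.883 0.343
outer loop
vertex 0.056 -0.49 -3.508
vertex -0.413 -0.546 -2.924
vertex 0.466 -0.938 -2.739
endloop
endfacet
facet normal -0.320 -0.883 -0.342
outer loop
vertex -0.865 -1.791 -3.407
vertex 0.014 -2.182 -3.221
vertex -0.819 -2.076 -2.715
endloop
endfacet
facet normal -0.945 0.275 0.176
outer loop
vertex -0.865 -1.791 -3.407
vertex -0.819 -2.076 -2.715
vertex -0.413 -0.546 -2.924
endloop
endfacet
facet normal -0.945 0.275 0.177
outer loop
vertex -0.413 -0.546 -2.924
vertex -0.819 -2.076 -2.715
vertex -0.366 -0.831 -2.232
endloop
endfacet
facet normal 0.322 0.883 0.342
outer loop
vertex -0.413 -0.546 -2.924
vertex -0.366 -0.831 -2.232
vertex 0.466 -0.938 -2.739
endloop
endfacet
facet normal -0.321 -0.883 -0.343
outer loop
vertex -0.819 -2.076 -2.715
vertex 0.014 -2.182 -3.221
vertex -0.284 -2.424 -2.319
endloop
endfacet
facet normal -0.624 -0.075 0.778
outer loop
vertex -0.819 -2.076 -2.715
vertex -0.284 -2.424 -2.319
vertex -0.366 -0.831 -2.232
endloop
endfacet
facet normal -0.623 -0.075 0.778
outer loop
vertex -0.366 -0.831 -2.232
vertex -0.284 -2.424 -2.319
vertex 0.169 -1.179 -1.837
endloop
endfacet
facet normal 0.322 0.883 0.342
outer loop
vertex -0.366 -0.831 -2.232
vertex 0.169 -1.179 -1.837
vertex 0.466 -0.938 -2.739
endloop
endfacet
facet normal -0.321 -0.883 -0.343
outer loop
vertex -0.284 -2.424 -2.319
vertex 0.014 -2.182 -3.221
vertex 0.424 -2.63 -2.452
endloop
endfacet
facet normal 0.063 -0.380 0.923
outer loop
vertex -0.284 -2.424 -2.319
vertex 0.424 -2.63 -2.452
vertex 0.169 -1.179 -1.837
endloop
endfacet
facet normal 0.063 -0.380 0.923
outer loop
vertex 0.169 -1.179 -1.837
vertex 0.424 -2.63 -2.452
vertex 0.877 -1.385 -1.97
endloop
endfacet
facet normal 0.321 0.883 0.342
outer loop
vertex 0.169 -1.179 -1.837
vertex 0.877 -1.385 -1.97
vertex 0.466 -0.938 -2.739
endloop
endfacet

endsolid


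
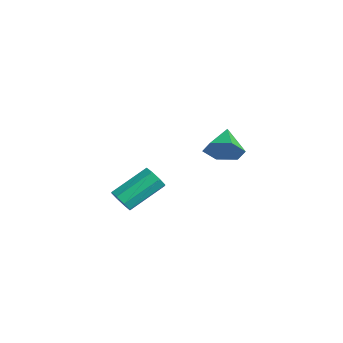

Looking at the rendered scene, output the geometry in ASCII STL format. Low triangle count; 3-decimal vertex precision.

solid 
facet normal 0.729 -0.528 -0.436
outer loop
vertex 0.547 1.807 1.712
vertex -0.003 1.724 0.893
vertex 0.615 2.49 0.998
endloop
endfacet
facet normal 0.230 0.692 0.684
outer loop
vertex 0.547 1.807 1.712
vertex 0.615 2.49 0.998
vertex -1.097 2.516 1.547
endloop
endfacet
facet normal 0.729 -0.528 -0.435
outer loop
vertex 0.615 2.49 0.998
vertex -0.003 1.724 0.893
vertex 0.065 2.406 0.179
endloop
endfacet
facet normal -0.015 0.996 -0.092
outer loop
vertex 0.615 2.49 0.998
vertex 0.065 2.406 0.179
vertex -1.097 2.516 1.547
endloop
endfacet
facet normal 0.729 -0.528 -0.435
outer loop
vertex 0.065 2.406 0.179
vertex -0.003 1.724 0.893
vertex -0.553 1.64 0.074
endloop
endfacet
facet normal -0.606 0.565 -0.560
outer loop
vertex 0.065 2.406 0.179
vertex -0.553 1.64 0.074
vertex -1.097 2.516 1.547
endloop
endfacet
facet normal 0.729 -0.528 -0.435
outer loop
vertex -0.553 1.64 0.074
vertex -0.003 1.724 0.893
vertex -0.621 0.958 0.788
endloop
endfacet
facet normal -0.953 -0.169 -0.252
outer loop
vertex -0.553 1.64 0.074
vertex -0.621 0.958 0.788
vertex -1.097 2.516 1.547
endloop
endfacet
facet normal 0.729 -0.528 -0.436
outer loop
vertex -0.621 0.958 0.788
vertex -0.003 1.724 0.893
vertex -0.071 1.041 1.607
endloop
endfacet
facet normal -0.709 -0.472 0.524
outer loop
vertex -0.621 0.958 0.788
vertex -0.071 1.041 1.607
vertex -1.097 2.516 1.547
endloop
endfacet
facet normal 0.729 -0.528 -0.436
outer loop
vertex -0.071 1.041 1.607
vertex -0.003 1.724 0.893
vertex 0.547 1.807 1.712
endloop
endfacet
facet normal -0.117 -0.041 0.992
outer loop
vertex -0.071 1.041 1.607
vertex 0.547 1.807 1.712
vertex -1.097 2.516 1.547
endloop
endfacet
facet normal 0.027 -0.866 -0.500
outer loop
vertex 2.427 -4.223 0.333
vertex 2.166 -4.527 0.845
vertex 1.93 -4.23 0.318
endloop
endfacet
facet normal 0.019 0.501 -0.866
outer loop
vertex 2.427 -4.223 0.333
vertex 1.93 -4.23 0.318
vertex 2.375 -2.509 1.323
endloop
endfacet
facet normal 0.019 0.501 -0.866
outer loop
vertex 2.375 -2.509 1.323
vertex 1.93 -4.23 0.318
vertex 1.877 -2.516 1.308
endloop
endfacet
facet normal -0.027 0.866 0.500
outer loop
vertex 2.375 -2.509 1.323
vertex 1.877 -2.516 1.308
vertex 2.114 -2.813 1.835
endloop
endfacet
facet normal 0.026 -0.866 -0.500
outer loop
vertex 1.93 -4.23 0.318
vertex 2.166 -4.527 0.845
vertex 1.571 -4.41 0.611
endloop
endfacet
facet normal -0.691 0.345 -0.635
outer loop
vertex 1.93 -4.23 0.318
vertex 1.571 -4.41 0.611
vertex 1.877 -2.516 1.308
endloop
endfacet
facet normal -0.692 0.345 -0.634
outer loop
vertex 1.877 -2.516 1.308
vertex 1.571 -4.41 0.611
vertex 1.519 -2.696 1.601
endloop
endfacet
facet normal -0.026 0.866 0.500
outer loop
vertex 1.877 -2.516 1.308
vertex 1.519 -2.696 1.601
vertex 2.114 -2.813 1.835
endloop
endfacet
facet normal 0.026 -0.866 -0.500
outer loop
vertex 1.571 -4.41 0.611
vertex 2.166 -4.527 0.845
vertex 1.561 -4.659 1.042
endloop
endfacet
facet normal -0.999 -0.013 -0.031
outer loop
vertex 1.571 -4.41 0.611
vertex 1.561 -4.659 1.042
vertex 1.519 -2.696 1.601
endloop
endfacet
facet normal -0.999 -0.012 -0.033
outer loop
vertex 1.519 -2.696 1.601
vertex 1.561 -4.659 1.042
vertex 1.508 -2.945 2.032
endloop
endfacet
facet normal -0.026 0.866 0.500
outer loop
vertex 1.519 -2.696 1.601
vertex 1.508 -2.945 2.032
vertex 2.114 -2.813 1.835
endloop
endfacet
facet normal 0.026 -0.865 -0.501
outer loop
vertex 1.561 -4.659 1.042
vertex 2.166 -4.527 0.845
vertex 1.905 -4.831 1.357
endloop
endfacet
facet normal -0.721 -0.363 0.590
outer loop
vertex 1.561 -4.659 1.042
vertex 1.905 -4.831 1.357
vertex 1.508 -2.945 2.032
endloop
endfacet
facet normal -0.720 -0.363 0.591
outer loop
vertex 1.508 -2.945 2.032
vertex 1.905 -4.831 1.357
vertex 1.853 -3.117 2.347
endloop
endfacet
facet normal -0.026 0.865 0.501
outer loop
vertex 1.508 -2.945 2.032
vertex 1.853 -3.117 2.347
vertex 2.114 -2.813 1.835
endloop
endfacet
facet normal 0.027 -0.866 -0.500
outer loop
vertex 1.905 -4.831 1.357
vertex 2.166 -4.527 0.845
vertex 2.403 -4.824 1.372
endloop
endfacet
facet normal -0.019 -0.501 0.866
outer loop
vertex 1.905 -4.831 1.357
vertex 2.403 -4.824 1.372
vertex 1.853 -3.117 2.347
endloop
endfacet
facet normal -0.019 -0.501 0.866
outer loop
vertex 1.853 -3.117 2.347
vertex 2.403 -4.824 1.372
vertex 2.35 -3.11 2.362
endloop
endfacet
facet normal -0.027 0.866 0.500
outer loop
vertex 1.853 -3.117 2.347
vertex 2.35 -3.11 2.362
vertex 2.114 -2.813 1.835
endloop
endfacet
facet normal 0.026 -0.866 -0.500
outer loop
vertex 2.403 -4.824 1.372
vertex 2.166 -4.527 0.845
vertex 2.761 -4.644 1.079
endloop
endfacet
facet normal 0.692 -0.345 0.634
outer loop
vertex 2.403 -4.824 1.372
vertex 2.761 -4.644 1.079
vertex 2.35 -3.11 2.362
endloop
endfacet
facet normal 0.691 -0.346 0.635
outer loop
vertex 2.35 -3.11 2.362
vertex 2.761 -4.644 1.079
vertex 2.709 -2.93 2.069
endloop
endfacet
facet normal -0.026 0.866 0.500
outer loop
vertex 2.35 -3.11 2.362
vertex 2.709 -2.93 2.069
vertex 2.114 -2.813 1.835
endloop
endfacet
facet normal 0.026 -0.866 -0.500
outer loop
vertex 2.761 -4.644 1.079
vertex 2.166 -4.527 0.845
vertex 2.772 -4.395 0.648
endloop
endfacet
facet normal 0.999 0.012 0.032
outer loop
vertex 2.761 -4.644 1.079
vertex 2.772 -4.395 0.648
vertex 2.709 -2.93 2.069
endloop
endfacet
facet normal 0.999 0.013 0.031
outer loop
vertex 2.709 -2.93 2.069
vertex 2.772 -4.395 0.648
vertex 2.719 -2.681 1.638
endloop
endfacet
facet normal -0.026 0.866 0.500
outer loop
vertex 2.709 -2.93 2.069
vertex 2.719 -2.681 1.638
vertex 2.114 -2.813 1.835
endloop
endfacet
facet normal 0.026 -0.865 -0.501
outer loop
vertex 2.772 -4.395 0.648
vertex 2.166 -4.527 0.845
vertex 2.427 -4.223 0.333
endloop
endfacet
facet normal 0.720 0.363 -0.591
outer loop
vertex 2.772 -4.395 0.648
vertex 2.427 -4.223 0.333
vertex 2.719 -2.681 1.638
endloop
endfacet
facet normal 0.721 0.363 -0.590
outer loop
vertex 2.719 -2.681 1.638
vertex 2.427 -4.223 0.333
vertex 2.375 -2.509 1.323
endloop
endfacet
facet normal -0.026 0.865 0.501
outer loop
vertex 2.719 -2.681 1.638
vertex 2.375 -2.509 1.323
vertex 2.114 -2.813 1.835
endloop
endfacet

endsolid


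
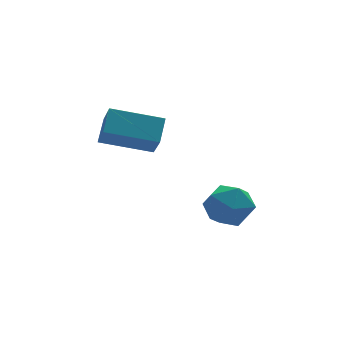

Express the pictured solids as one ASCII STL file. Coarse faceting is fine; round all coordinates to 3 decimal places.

solid 
facet normal -0.994 0.000 0.112
outer loop
vertex -0.751 2.856 -0.679
vertex -0.773 1.877 -0.874
vertex -0.667 2.196 0.067
endloop
endfacet
facet normal -0.691 0.501 0.521
outer loop
vertex -0.751 2.856 -0.679
vertex -0.667 2.196 0.067
vertex -0.088 3.011 0.052
endloop
endfacet
facet normal -0.325 0.941 0.095
outer loop
vertex -0.751 2.856 -0.679
vertex -0.088 3.011 0.052
vertex 0.163 3.194 -0.897
endloop
endfacet
facet normal -0.401 0.712 -0.576
outer loop
vertex -0.751 2.856 -0.679
vertex 0.163 3.194 -0.897
vertex -0.26 2.493 -1.469
endloop
endfacet
facet normal -0.814 0.131 -0.566
outer loop
vertex -0.751 2.856 -0.679
vertex -0.26 2.493 -1.469
vertex -0.773 1.877 -0.874
endloop
endfacet
facet normal -0.227 0.179 0.957
outer loop
vertex -0.088 3.011 0.052
vertex -0.667 2.196 0.067
vertex 0.3 2.127 0.309
endloop
endfacet
facet normal -0.716 -0.632 0.295
outer loop
vertex -0.667 2.196 0.067
vertex -0.773 1.877 -0.874
vertex -0.123 1.426 -0.263
endloop
endfacet
facet normal -0.426 -0.420 -0.802
outer loop
vertex -0.773 1.877 -0.874
vertex -0.26 2.493 -1.469
vertex 0.128 1.609 -1.212
endloop
endfacet
facet normal 0.242 0.522 -0.818
outer loop
vertex -0.26 2.493 -1.469
vertex 0.163 3.194 -0.897
vertex 0.707 2.424 -1.227
endloop
endfacet
facet normal 0.366 0.891 0.269
outer loop
vertex 0.163 3.194 -0.897
vertex -0.088 3.011 0.052
vertex 0.813 2.743 -0.286
endloop
endfacet
facet normal 0.401 -0.712 0.576
outer loop
vertex 0.791 1.764 -0.481
vertex 0.3 2.127 0.309
vertex -0.123 1.426 -0.263
endloop
endfacet
facet normal 0.325 -0.941 -0.095
outer loop
vertex 0.791 1.764 -0.481
vertex -0.123 1.426 -0.263
vertex 0.128 1.609 -1.212
endloop
endfacet
facet normal 0.691 -0.501 -0.521
outer loop
vertex 0.791 1.764 -0.481
vertex 0.128 1.609 -1.212
vertex 0.707 2.424 -1.227
endloop
endfacet
facet normal 0.994 -0.000 -0.112
outer loop
vertex 0.791 1.764 -0.481
vertex 0.707 2.424 -1.227
vertex 0.813 2.743 -0.286
endloop
endfacet
facet normal 0.814 -0.131 0.566
outer loop
vertex 0.791 1.764 -0.481
vertex 0.813 2.743 -0.286
vertex 0.3 2.127 0.309
endloop
endfacet
facet normal -0.242 -0.522 0.818
outer loop
vertex -0.123 1.426 -0.263
vertex 0.3 2.127 0.309
vertex -0.667 2.196 0.067
endloop
endfacet
facet normal -0.366 -0.891 -0.269
outer loop
vertex 0.128 1.609 -1.212
vertex -0.123 1.426 -0.263
vertex -0.773 1.877 -0.874
endloop
endfacet
facet normal 0.227 -0.179 -0.957
outer loop
vertex 0.707 2.424 -1.227
vertex 0.128 1.609 -1.212
vertex -0.26 2.493 -1.469
endloop
endfacet
facet normal 0.716 0.632 -0.295
outer loop
vertex 0.813 2.743 -0.286
vertex 0.707 2.424 -1.227
vertex 0.163 3.194 -0.897
endloop
endfacet
facet normal 0.426 0.420 0.802
outer loop
vertex 0.3 2.127 0.309
vertex 0.813 2.743 -0.286
vertex -0.088 3.011 0.052
endloop
endfacet
facet normal -0.937 0.247 0.249
outer loop
vertex -3.869 3.143 4.113
vertex -3.885 3.922 3.281
vertex -4.254 2.387 3.413
endloop
endfacet
facet normal 0.014 -0.683 0.730
outer loop
vertex -2.475 1.918 2.939
vertex -3.869 3.143 4.113
vertex -4.254 2.387 3.413
endloop
endfacet
facet normal -0.936 0.247 0.250
outer loop
vertex -4.254 2.387 3.413
vertex -3.885 3.922 3.281
vertex -4.271 3.166 2.581
endloop
endfacet
facet normal -0.351 -0.687 -0.636
outer loop
vertex -4.271 3.166 2.581
vertex -2.475 1.918 2.939
vertex -4.254 2.387 3.413
endloop
endfacet
facet normal 0.351 0.687 0.636
outer loop
vertex -3.869 3.143 4.113
vertex -2.106 3.453 2.807
vertex -3.885 3.922 3.281
endloop
endfacet
facet normal 0.014 -0.683 0.730
outer loop
vertex -2.089 2.674 3.639
vertex -3.869 3.143 4.113
vertex -2.475 1.918 2.939
endloop
endfacet
facet normal 0.351 0.687 0.636
outer loop
vertex -2.089 2.674 3.639
vertex -2.106 3.453 2.807
vertex -3.869 3.143 4.113
endloop
endfacet
facet normal -0.014 0.683 -0.730
outer loop
vertex -3.885 3.922 3.281
vertex -2.106 3.453 2.807
vertex -4.271 3.166 2.581
endloop
endfacet
facet normal -0.351 -0.687 -0.637
outer loop
vertex -2.491 2.697 2.107
vertex -2.475 1.918 2.939
vertex -4.271 3.166 2.581
endloop
endfacet
facet normal -0.014 0.683 -0.730
outer loop
vertex -4.271 3.166 2.581
vertex -2.106 3.453 2.807
vertex -2.491 2.697 2.107
endloop
endfacet
facet normal 0.936 -0.247 -0.249
outer loop
vertex -2.491 2.697 2.107
vertex -2.089 2.674 3.639
vertex -2.475 1.918 2.939
endloop
endfacet
facet normal 0.937 -0.246 -0.249
outer loop
vertex -2.106 3.453 2.807
vertex -2.089 2.674 3.639
vertex -2.491 2.697 2.107
endloop
endfacet

endsolid


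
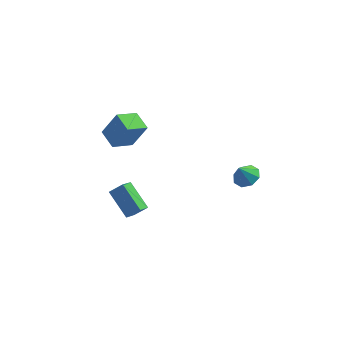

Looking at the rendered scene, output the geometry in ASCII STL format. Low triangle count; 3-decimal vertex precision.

solid 
facet normal -0.584 0.593 0.554
outer loop
vertex -2.945 -2.274 -2.257
vertex -2.634 -1.37 -2.896
vertex -3.71 -2.448 -2.877
endloop
endfacet
facet normal -0.271 -0.786 0.555
outer loop
vertex -2.566 -3.61 -3.964
vertex -2.945 -2.274 -2.257
vertex -3.71 -2.448 -2.877
endloop
endfacet
facet normal -0.584 0.593 0.554
outer loop
vertex -3.71 -2.448 -2.877
vertex -2.634 -1.37 -2.896
vertex -3.399 -1.544 -3.516
endloop
endfacet
facet normal -0.766 -0.174 -0.619
outer loop
vertex -3.399 -1.544 -3.516
vertex -2.566 -3.61 -3.964
vertex -3.71 -2.448 -2.877
endloop
endfacet
facet normal 0.766 0.174 0.619
outer loop
vertex -2.945 -2.274 -2.257
vertex -1.49 -2.532 -3.983
vertex -2.634 -1.37 -2.896
endloop
endfacet
facet normal -0.271 -0.786 0.555
outer loop
vertex -1.801 -3.436 -3.344
vertex -2.945 -2.274 -2.257
vertex -2.566 -3.61 -3.964
endloop
endfacet
facet normal 0.766 0.174 0.619
outer loop
vertex -1.801 -3.436 -3.344
vertex -1.49 -2.532 -3.983
vertex -2.945 -2.274 -2.257
endloop
endfacet
facet normal 0.271 0.786 -0.555
outer loop
vertex -2.634 -1.37 -2.896
vertex -1.49 -2.532 -3.983
vertex -3.399 -1.544 -3.516
endloop
endfacet
facet normal -0.766 -0.174 -0.619
outer loop
vertex -2.255 -2.706 -4.603
vertex -2.566 -3.61 -3.964
vertex -3.399 -1.544 -3.516
endloop
endfacet
facet normal 0.271 0.786 -0.555
outer loop
vertex -3.399 -1.544 -3.516
vertex -1.49 -2.532 -3.983
vertex -2.255 -2.706 -4.603
endloop
endfacet
facet normal 0.584 -0.593 -0.554
outer loop
vertex -2.255 -2.706 -4.603
vertex -1.801 -3.436 -3.344
vertex -2.566 -3.61 -3.964
endloop
endfacet
facet normal 0.584 -0.593 -0.554
outer loop
vertex -1.49 -2.532 -3.983
vertex -1.801 -3.436 -3.344
vertex -2.255 -2.706 -4.603
endloop
endfacet
facet normal -0.661 -0.636 0.399
outer loop
vertex -3.424 2.892 -2.059
vertex -4.218 3.946 -1.693
vertex -4.325 2.789 -3.717
endloop
endfacet
facet normal 0.580 -0.770 -0.267
outer loop
vertex -3.282 3.794 -4.347
vertex -3.424 2.892 -2.059
vertex -4.325 2.789 -3.717
endloop
endfacet
facet normal -0.660 -0.636 0.399
outer loop
vertex -4.325 2.789 -3.717
vertex -4.218 3.946 -1.693
vertex -5.12 3.843 -3.351
endloop
endfacet
facet normal -0.477 -0.055 -0.877
outer loop
vertex -5.12 3.843 -3.351
vertex -3.282 3.794 -4.347
vertex -4.325 2.789 -3.717
endloop
endfacet
facet normal 0.477 0.055 0.877
outer loop
vertex -3.424 2.892 -2.059
vertex -3.175 4.951 -2.323
vertex -4.218 3.946 -1.693
endloop
endfacet
facet normal 0.580 -0.770 -0.267
outer loop
vertex -2.38 3.897 -2.689
vertex -3.424 2.892 -2.059
vertex -3.282 3.794 -4.347
endloop
endfacet
facet normal 0.477 0.055 0.877
outer loop
vertex -2.38 3.897 -2.689
vertex -3.175 4.951 -2.323
vertex -3.424 2.892 -2.059
endloop
endfacet
facet normal -0.580 0.770 0.268
outer loop
vertex -4.218 3.946 -1.693
vertex -3.175 4.951 -2.323
vertex -5.12 3.843 -3.351
endloop
endfacet
facet normal -0.477 -0.055 -0.877
outer loop
vertex -4.076 4.848 -3.981
vertex -3.282 3.794 -4.347
vertex -5.12 3.843 -3.351
endloop
endfacet
facet normal -0.580 0.770 0.267
outer loop
vertex -5.12 3.843 -3.351
vertex -3.175 4.951 -2.323
vertex -4.076 4.848 -3.981
endloop
endfacet
facet normal 0.661 0.636 -0.399
outer loop
vertex -4.076 4.848 -3.981
vertex -2.38 3.897 -2.689
vertex -3.282 3.794 -4.347
endloop
endfacet
facet normal 0.660 0.636 -0.398
outer loop
vertex -3.175 4.951 -2.323
vertex -2.38 3.897 -2.689
vertex -4.076 4.848 -3.981
endloop
endfacet
facet normal 0.384 0.277 -0.881
outer loop
vertex 4.468 1.114 -3.255
vertex 3.781 0.789 -3.657
vertex 3.986 1.556 -3.326
endloop
endfacet
facet normal 0.245 0.408 0.880
outer loop
vertex 4.468 1.114 -3.255
vertex 3.986 1.556 -3.326
vertex 3.339 0.471 -2.643
endloop
endfacet
facet normal 0.384 0.277 -0.881
outer loop
vertex 3.986 1.556 -3.326
vertex 3.781 0.789 -3.657
vertex 3.383 1.549 -3.591
endloop
endfacet
facet normal -0.317 0.633 0.706
outer loop
vertex 3.986 1.556 -3.326
vertex 3.383 1.549 -3.591
vertex 3.339 0.471 -2.643
endloop
endfacet
facet normal 0.383 0.277 -0.881
outer loop
vertex 3.383 1.549 -3.591
vertex 3.781 0.789 -3.657
vertex 3.014 1.096 -3.894
endloop
endfacet
facet normal -0.822 0.395 0.411
outer loop
vertex 3.383 1.549 -3.591
vertex 3.014 1.096 -3.894
vertex 3.339 0.471 -2.643
endloop
endfacet
facet normal 0.383 0.277 -0.881
outer loop
vertex 3.014 1.096 -3.894
vertex 3.781 0.789 -3.657
vertex 3.093 0.464 -4.058
endloop
endfacet
facet normal -0.972 -0.165 0.170
outer loop
vertex 3.014 1.096 -3.894
vertex 3.093 0.464 -4.058
vertex 3.339 0.471 -2.643
endloop
endfacet
facet normal 0.383 0.277 -0.881
outer loop
vertex 3.093 0.464 -4.058
vertex 3.781 0.789 -3.657
vertex 3.576 0.022 -3.987
endloop
endfacet
facet normal -0.680 -0.723 0.122
outer loop
vertex 3.093 0.464 -4.058
vertex 3.576 0.022 -3.987
vertex 3.339 0.471 -2.643
endloop
endfacet
facet normal 0.385 0.276 -0.881
outer loop
vertex 3.576 0.022 -3.987
vertex 3.781 0.789 -3.657
vertex 4.178 0.029 -3.722
endloop
endfacet
facet normal -0.119 -0.948 0.296
outer loop
vertex 3.576 0.022 -3.987
vertex 4.178 0.029 -3.722
vertex 3.339 0.471 -2.643
endloop
endfacet
facet normal 0.384 0.276 -0.881
outer loop
vertex 4.178 0.029 -3.722
vertex 3.781 0.789 -3.657
vertex 4.548 0.482 -3.419
endloop
endfacet
facet normal 0.385 -0.709 0.590
outer loop
vertex 4.178 0.029 -3.722
vertex 4.548 0.482 -3.419
vertex 3.339 0.471 -2.643
endloop
endfacet
facet normal 0.384 0.277 -0.881
outer loop
vertex 4.548 0.482 -3.419
vertex 3.781 0.789 -3.657
vertex 4.468 1.114 -3.255
endloop
endfacet
facet normal 0.535 -0.148 0.832
outer loop
vertex 4.548 0.482 -3.419
vertex 4.468 1.114 -3.255
vertex 3.339 0.471 -2.643
endloop
endfacet

endsolid


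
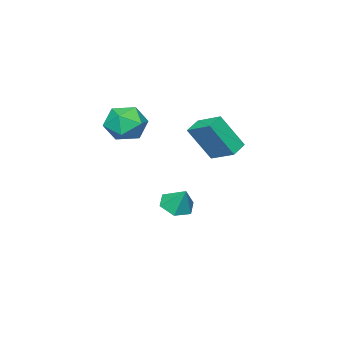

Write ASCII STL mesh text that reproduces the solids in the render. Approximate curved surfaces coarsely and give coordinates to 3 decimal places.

solid 
facet normal -0.451 0.749 0.486
outer loop
vertex -0.9 -1.924 1.908
vertex -0.346 -2.227 2.89
vertex 0.141 -1.459 2.159
endloop
endfacet
facet normal -0.358 0.911 -0.202
outer loop
vertex -0.9 -1.924 1.908
vertex 0.141 -1.459 2.159
vertex -0.1 -1.796 1.068
endloop
endfacet
facet normal -0.690 0.415 -0.594
outer loop
vertex -0.9 -1.924 1.908
vertex -0.1 -1.796 1.068
vertex -0.736 -2.773 1.124
endloop
endfacet
facet normal -0.988 -0.056 -0.146
outer loop
vertex -0.9 -1.924 1.908
vertex -0.736 -2.773 1.124
vertex -0.888 -3.04 2.25
endloop
endfacet
facet normal -0.840 0.150 0.521
outer loop
vertex -0.9 -1.924 1.908
vertex -0.888 -3.04 2.25
vertex -0.346 -2.227 2.89
endloop
endfacet
facet normal 0.339 0.875 -0.345
outer loop
vertex -0.1 -1.796 1.068
vertex 0.141 -1.459 2.159
vertex 0.948 -2.02 1.53
endloop
endfacet
facet normal 0.190 0.611 0.768
outer loop
vertex 0.141 -1.459 2.159
vertex -0.346 -2.227 2.89
vertex 0.796 -2.287 2.656
endloop
endfacet
facet normal -0.440 -0.356 0.825
outer loop
vertex -0.346 -2.227 2.89
vertex -0.888 -3.04 2.25
vertex 0.16 -3.264 2.712
endloop
endfacet
facet normal -0.678 -0.689 -0.255
outer loop
vertex -0.888 -3.04 2.25
vertex -0.736 -2.773 1.124
vertex -0.081 -3.601 1.621
endloop
endfacet
facet normal -0.197 0.072 -0.978
outer loop
vertex -0.736 -2.773 1.124
vertex -0.1 -1.796 1.068
vertex 0.406 -2.833 0.89
endloop
endfacet
facet normal 0.988 0.056 0.146
outer loop
vertex 0.96 -3.136 1.872
vertex 0.948 -2.02 1.53
vertex 0.796 -2.287 2.656
endloop
endfacet
facet normal 0.690 -0.415 0.594
outer loop
vertex 0.96 -3.136 1.872
vertex 0.796 -2.287 2.656
vertex 0.16 -3.264 2.712
endloop
endfacet
facet normal 0.358 -0.911 0.202
outer loop
vertex 0.96 -3.136 1.872
vertex 0.16 -3.264 2.712
vertex -0.081 -3.601 1.621
endloop
endfacet
facet normal 0.451 -0.749 -0.486
outer loop
vertex 0.96 -3.136 1.872
vertex -0.081 -3.601 1.621
vertex 0.406 -2.833 0.89
endloop
endfacet
facet normal 0.840 -0.150 -0.521
outer loop
vertex 0.96 -3.136 1.872
vertex 0.406 -2.833 0.89
vertex 0.948 -2.02 1.53
endloop
endfacet
facet normal 0.678 0.689 0.255
outer loop
vertex 0.796 -2.287 2.656
vertex 0.948 -2.02 1.53
vertex 0.141 -1.459 2.159
endloop
endfacet
facet normal 0.197 -0.072 0.978
outer loop
vertex 0.16 -3.264 2.712
vertex 0.796 -2.287 2.656
vertex -0.346 -2.227 2.89
endloop
endfacet
facet normal -0.339 -0.875 0.345
outer loop
vertex -0.081 -3.601 1.621
vertex 0.16 -3.264 2.712
vertex -0.888 -3.04 2.25
endloop
endfacet
facet normal -0.190 -0.611 -0.768
outer loop
vertex 0.406 -2.833 0.89
vertex -0.081 -3.601 1.621
vertex -0.736 -2.773 1.124
endloop
endfacet
facet normal 0.440 0.356 -0.825
outer loop
vertex 0.948 -2.02 1.53
vertex 0.406 -2.833 0.89
vertex -0.1 -1.796 1.068
endloop
endfacet
facet normal -0.149 -0.538 -0.830
outer loop
vertex -2.757 -1.88 -4.965
vertex -3.486 -2.31 -4.555
vertex -3.621 -1.518 -5.044
endloop
endfacet
facet normal 0.391 0.918 -0.064
outer loop
vertex -2.757 -1.88 -4.965
vertex -3.621 -1.518 -5.044
vertex -3.274 -1.55 -3.385
endloop
endfacet
facet normal -0.150 -0.538 -0.830
outer loop
vertex -3.621 -1.518 -5.044
vertex -3.486 -2.31 -4.555
vertex -4.35 -1.948 -4.633
endloop
endfacet
facet normal -0.457 0.882 0.113
outer loop
vertex -3.621 -1.518 -5.044
vertex -4.35 -1.948 -4.633
vertex -3.274 -1.55 -3.385
endloop
endfacet
facet normal -0.151 -0.538 -0.829
outer loop
vertex -4.35 -1.948 -4.633
vertex -3.486 -2.31 -4.555
vertex -4.214 -2.739 -4.144
endloop
endfacet
facet normal -0.772 0.233 0.591
outer loop
vertex -4.35 -1.948 -4.633
vertex -4.214 -2.739 -4.144
vertex -3.274 -1.55 -3.385
endloop
endfacet
facet normal -0.151 -0.538 -0.829
outer loop
vertex -4.214 -2.739 -4.144
vertex -3.486 -2.31 -4.555
vertex -3.35 -3.101 -4.066
endloop
endfacet
facet normal -0.240 -0.380 0.893
outer loop
vertex -4.214 -2.739 -4.144
vertex -3.35 -3.101 -4.066
vertex -3.274 -1.55 -3.385
endloop
endfacet
facet normal -0.149 -0.538 -0.829
outer loop
vertex -3.35 -3.101 -4.066
vertex -3.486 -2.31 -4.555
vertex -2.621 -2.671 -4.476
endloop
endfacet
facet normal 0.606 -0.344 0.717
outer loop
vertex -3.35 -3.101 -4.066
vertex -2.621 -2.671 -4.476
vertex -3.274 -1.55 -3.385
endloop
endfacet
facet normal -0.149 -0.538 -0.829
outer loop
vertex -2.621 -2.671 -4.476
vertex -3.486 -2.31 -4.555
vertex -2.757 -1.88 -4.965
endloop
endfacet
facet normal 0.922 0.306 0.238
outer loop
vertex -2.621 -2.671 -4.476
vertex -2.757 -1.88 -4.965
vertex -3.274 -1.55 -3.385
endloop
endfacet
facet normal -0.938 -0.090 0.336
outer loop
vertex -2.933 -0.571 1.663
vertex -2.842 0.852 2.297
vertex -3.676 0.299 -0.181
endloop
endfacet
facet normal -0.059 -0.912 -0.406
outer loop
vertex -2.738 0.388 -0.517
vertex -2.933 -0.571 1.663
vertex -3.676 0.299 -0.181
endloop
endfacet
facet normal -0.938 -0.089 0.336
outer loop
vertex -3.676 0.299 -0.181
vertex -2.842 0.852 2.297
vertex -3.585 1.721 0.452
endloop
endfacet
facet normal -0.342 0.400 -0.850
outer loop
vertex -3.585 1.721 0.452
vertex -2.738 0.388 -0.517
vertex -3.676 0.299 -0.181
endloop
endfacet
facet normal 0.342 -0.401 0.850
outer loop
vertex -2.933 -0.571 1.663
vertex -1.904 0.941 1.961
vertex -2.842 0.852 2.297
endloop
endfacet
facet normal -0.058 -0.912 -0.406
outer loop
vertex -1.995 -0.481 1.328
vertex -2.933 -0.571 1.663
vertex -2.738 0.388 -0.517
endloop
endfacet
facet normal 0.342 -0.400 0.850
outer loop
vertex -1.995 -0.481 1.328
vertex -1.904 0.941 1.961
vertex -2.933 -0.571 1.663
endloop
endfacet
facet normal 0.059 0.912 0.406
outer loop
vertex -2.842 0.852 2.297
vertex -1.904 0.941 1.961
vertex -3.585 1.721 0.452
endloop
endfacet
facet normal -0.342 0.401 -0.850
outer loop
vertex -2.647 1.811 0.117
vertex -2.738 0.388 -0.517
vertex -3.585 1.721 0.452
endloop
endfacet
facet normal 0.058 0.912 0.407
outer loop
vertex -3.585 1.721 0.452
vertex -1.904 0.941 1.961
vertex -2.647 1.811 0.117
endloop
endfacet
facet normal 0.938 0.090 -0.335
outer loop
vertex -2.647 1.811 0.117
vertex -1.995 -0.481 1.328
vertex -2.738 0.388 -0.517
endloop
endfacet
facet normal 0.938 0.089 -0.336
outer loop
vertex -1.904 0.941 1.961
vertex -1.995 -0.481 1.328
vertex -2.647 1.811 0.117
endloop
endfacet

endsolid


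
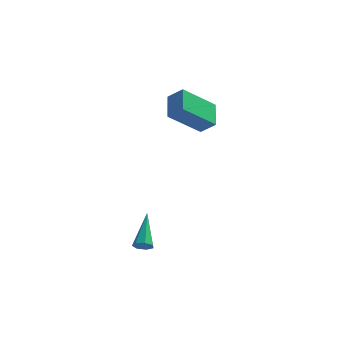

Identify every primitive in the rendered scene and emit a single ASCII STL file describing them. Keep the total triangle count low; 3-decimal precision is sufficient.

solid 
facet normal -0.682 -0.353 0.641
outer loop
vertex 2.485 0.285 3.982
vertex 2.344 1.625 4.57
vertex 1.745 0.501 3.314
endloop
endfacet
facet normal 0.096 -0.911 -0.401
outer loop
vertex 3.236 1.275 1.91
vertex 2.485 0.285 3.982
vertex 1.745 0.501 3.314
endloop
endfacet
facet normal -0.680 -0.354 0.642
outer loop
vertex 1.745 0.501 3.314
vertex 2.344 1.625 4.57
vertex 1.603 1.84 3.903
endloop
endfacet
facet normal -0.726 0.211 -0.655
outer loop
vertex 1.603 1.84 3.903
vertex 3.236 1.275 1.91
vertex 1.745 0.501 3.314
endloop
endfacet
facet normal 0.726 -0.211 0.655
outer loop
vertex 2.485 0.285 3.982
vertex 3.835 2.399 3.166
vertex 2.344 1.625 4.57
endloop
endfacet
facet normal 0.096 -0.911 -0.401
outer loop
vertex 3.977 1.06 2.577
vertex 2.485 0.285 3.982
vertex 3.236 1.275 1.91
endloop
endfacet
facet normal 0.726 -0.211 0.655
outer loop
vertex 3.977 1.06 2.577
vertex 3.835 2.399 3.166
vertex 2.485 0.285 3.982
endloop
endfacet
facet normal -0.096 0.911 0.400
outer loop
vertex 2.344 1.625 4.57
vertex 3.835 2.399 3.166
vertex 1.603 1.84 3.903
endloop
endfacet
facet normal -0.726 0.211 -0.655
outer loop
vertex 3.095 2.615 2.498
vertex 3.236 1.275 1.91
vertex 1.603 1.84 3.903
endloop
endfacet
facet normal -0.096 0.911 0.401
outer loop
vertex 1.603 1.84 3.903
vertex 3.835 2.399 3.166
vertex 3.095 2.615 2.498
endloop
endfacet
facet normal 0.680 0.353 -0.642
outer loop
vertex 3.095 2.615 2.498
vertex 3.977 1.06 2.577
vertex 3.236 1.275 1.91
endloop
endfacet
facet normal 0.682 0.354 -0.640
outer loop
vertex 3.835 2.399 3.166
vertex 3.977 1.06 2.577
vertex 3.095 2.615 2.498
endloop
endfacet
facet normal 0.007 -0.834 -0.552
outer loop
vertex 1.546 -3.725 -3.027
vertex 1.087 -3.85 -2.844
vertex 1.2 -3.575 -3.258
endloop
endfacet
facet normal 0.606 0.609 -0.512
outer loop
vertex 1.546 -3.725 -3.027
vertex 1.2 -3.575 -3.258
vertex 1.073 -2.15 -1.716
endloop
endfacet
facet normal 0.007 -0.834 -0.552
outer loop
vertex 1.2 -3.575 -3.258
vertex 1.087 -3.85 -2.844
vertex 0.768 -3.632 -3.177
endloop
endfacet
facet normal -0.219 0.707 -0.672
outer loop
vertex 1.2 -3.575 -3.258
vertex 0.768 -3.632 -3.177
vertex 1.073 -2.15 -1.716
endloop
endfacet
facet normal 0.008 -0.833 -0.553
outer loop
vertex 0.768 -3.632 -3.177
vertex 1.087 -3.85 -2.844
vertex 0.577 -3.854 -2.845
endloop
endfacet
facet normal -0.882 0.411 -0.233
outer loop
vertex 0.768 -3.632 -3.177
vertex 0.577 -3.854 -2.845
vertex 1.073 -2.15 -1.716
endloop
endfacet
facet normal 0.008 -0.833 -0.553
outer loop
vertex 0.577 -3.854 -2.845
vertex 1.087 -3.85 -2.844
vertex 0.77 -4.073 -2.512
endloop
endfacet
facet normal -0.880 -0.057 0.472
outer loop
vertex 0.577 -3.854 -2.845
vertex 0.77 -4.073 -2.512
vertex 1.073 -2.15 -1.716
endloop
endfacet
facet normal 0.008 -0.834 -0.552
outer loop
vertex 0.77 -4.073 -2.512
vertex 1.087 -3.85 -2.844
vertex 1.202 -4.124 -2.429
endloop
endfacet
facet normal -0.216 -0.344 0.914
outer loop
vertex 0.77 -4.073 -2.512
vertex 1.202 -4.124 -2.429
vertex 1.073 -2.15 -1.716
endloop
endfacet
facet normal 0.008 -0.834 -0.552
outer loop
vertex 1.202 -4.124 -2.429
vertex 1.087 -3.85 -2.844
vertex 1.547 -3.969 -2.658
endloop
endfacet
facet normal 0.608 -0.234 0.758
outer loop
vertex 1.202 -4.124 -2.429
vertex 1.547 -3.969 -2.658
vertex 1.073 -2.15 -1.716
endloop
endfacet
facet normal 0.007 -0.834 -0.552
outer loop
vertex 1.547 -3.969 -2.658
vertex 1.087 -3.85 -2.844
vertex 1.546 -3.725 -3.027
endloop
endfacet
facet normal 0.974 0.190 0.123
outer loop
vertex 1.547 -3.969 -2.658
vertex 1.546 -3.725 -3.027
vertex 1.073 -2.15 -1.716
endloop
endfacet

endsolid


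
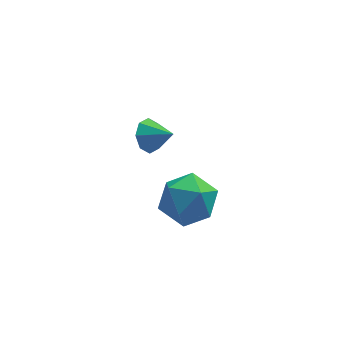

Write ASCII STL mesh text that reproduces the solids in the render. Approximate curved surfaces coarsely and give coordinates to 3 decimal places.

solid 
facet normal -0.027 0.054 0.998
outer loop
vertex 2.766 -1.374 0.694
vertex 1.764 -2.069 0.704
vertex 2.866 -2.587 0.762
endloop
endfacet
facet normal 0.644 0.096 0.759
outer loop
vertex 2.766 -1.374 0.694
vertex 2.866 -2.587 0.762
vertex 3.619 -1.953 0.043
endloop
endfacet
facet normal 0.686 0.655 0.317
outer loop
vertex 2.766 -1.374 0.694
vertex 3.619 -1.953 0.043
vertex 2.982 -1.042 -0.46
endloop
endfacet
facet normal 0.041 0.958 0.283
outer loop
vertex 2.766 -1.374 0.694
vertex 2.982 -1.042 -0.46
vertex 1.835 -1.114 -0.051
endloop
endfacet
facet normal -0.400 0.587 0.704
outer loop
vertex 2.766 -1.374 0.694
vertex 1.835 -1.114 -0.051
vertex 1.764 -2.069 0.704
endloop
endfacet
facet normal 0.781 -0.494 0.382
outer loop
vertex 3.619 -1.953 0.043
vertex 2.866 -2.587 0.762
vertex 3.145 -3.006 -0.349
endloop
endfacet
facet normal -0.304 -0.562 0.769
outer loop
vertex 2.866 -2.587 0.762
vertex 1.764 -2.069 0.704
vertex 1.998 -3.078 0.06
endloop
endfacet
facet normal -0.908 0.299 0.293
outer loop
vertex 1.764 -2.069 0.704
vertex 1.835 -1.114 -0.051
vertex 1.361 -2.167 -0.443
endloop
endfacet
facet normal -0.195 0.901 -0.389
outer loop
vertex 1.835 -1.114 -0.051
vertex 2.982 -1.042 -0.46
vertex 2.114 -1.533 -1.162
endloop
endfacet
facet normal 0.849 0.410 -0.333
outer loop
vertex 2.982 -1.042 -0.46
vertex 3.619 -1.953 0.043
vertex 3.216 -2.051 -1.104
endloop
endfacet
facet normal -0.041 -0.958 -0.283
outer loop
vertex 2.214 -2.746 -1.094
vertex 3.145 -3.006 -0.349
vertex 1.998 -3.078 0.06
endloop
endfacet
facet normal -0.686 -0.655 -0.317
outer loop
vertex 2.214 -2.746 -1.094
vertex 1.998 -3.078 0.06
vertex 1.361 -2.167 -0.443
endloop
endfacet
facet normal -0.644 -0.096 -0.759
outer loop
vertex 2.214 -2.746 -1.094
vertex 1.361 -2.167 -0.443
vertex 2.114 -1.533 -1.162
endloop
endfacet
facet normal 0.027 -0.054 -0.998
outer loop
vertex 2.214 -2.746 -1.094
vertex 2.114 -1.533 -1.162
vertex 3.216 -2.051 -1.104
endloop
endfacet
facet normal 0.400 -0.587 -0.704
outer loop
vertex 2.214 -2.746 -1.094
vertex 3.216 -2.051 -1.104
vertex 3.145 -3.006 -0.349
endloop
endfacet
facet normal 0.195 -0.901 0.389
outer loop
vertex 1.998 -3.078 0.06
vertex 3.145 -3.006 -0.349
vertex 2.866 -2.587 0.762
endloop
endfacet
facet normal -0.849 -0.410 0.333
outer loop
vertex 1.361 -2.167 -0.443
vertex 1.998 -3.078 0.06
vertex 1.764 -2.069 0.704
endloop
endfacet
facet normal -0.781 0.494 -0.382
outer loop
vertex 2.114 -1.533 -1.162
vertex 1.361 -2.167 -0.443
vertex 1.835 -1.114 -0.051
endloop
endfacet
facet normal 0.304 0.562 -0.769
outer loop
vertex 3.216 -2.051 -1.104
vertex 2.114 -1.533 -1.162
vertex 2.982 -1.042 -0.46
endloop
endfacet
facet normal 0.908 -0.299 -0.293
outer loop
vertex 3.145 -3.006 -0.349
vertex 3.216 -2.051 -1.104
vertex 3.619 -1.953 0.043
endloop
endfacet
facet normal -0.696 0.503 -0.512
outer loop
vertex 2.079 2.355 -1.681
vertex 1.722 2.56 -0.995
vertex 2.293 2.882 -1.454
endloop
endfacet
facet normal 0.896 -0.192 -0.400
outer loop
vertex 2.079 2.355 -1.681
vertex 2.293 2.882 -1.454
vertex 2.578 1.94 -0.365
endloop
endfacet
facet normal -0.696 0.504 -0.512
outer loop
vertex 2.293 2.882 -1.454
vertex 1.722 2.56 -0.995
vertex 2.173 3.22 -0.958
endloop
endfacet
facet normal 0.951 0.310 0.019
outer loop
vertex 2.293 2.882 -1.454
vertex 2.173 3.22 -0.958
vertex 2.578 1.94 -0.365
endloop
endfacet
facet normal -0.696 0.504 -0.511
outer loop
vertex 2.173 3.22 -0.958
vertex 1.722 2.56 -0.995
vertex 1.789 3.171 -0.483
endloop
endfacet
facet normal 0.658 0.478 0.582
outer loop
vertex 2.173 3.22 -0.958
vertex 1.789 3.171 -0.483
vertex 2.578 1.94 -0.365
endloop
endfacet
facet normal -0.695 0.505 -0.512
outer loop
vertex 1.789 3.171 -0.483
vertex 1.722 2.56 -0.995
vertex 1.366 2.765 -0.309
endloop
endfacet
facet normal 0.189 0.213 0.958
outer loop
vertex 1.789 3.171 -0.483
vertex 1.366 2.765 -0.309
vertex 2.578 1.94 -0.365
endloop
endfacet
facet normal -0.696 0.504 -0.512
outer loop
vertex 1.366 2.765 -0.309
vertex 1.722 2.56 -0.995
vertex 1.151 2.238 -0.536
endloop
endfacet
facet normal -0.179 -0.327 0.928
outer loop
vertex 1.366 2.765 -0.309
vertex 1.151 2.238 -0.536
vertex 2.578 1.94 -0.365
endloop
endfacet
facet normal -0.696 0.504 -0.512
outer loop
vertex 1.151 2.238 -0.536
vertex 1.722 2.56 -0.995
vertex 1.271 1.9 -1.032
endloop
endfacet
facet normal -0.234 -0.829 0.508
outer loop
vertex 1.151 2.238 -0.536
vertex 1.271 1.9 -1.032
vertex 2.578 1.94 -0.365
endloop
endfacet
facet normal -0.695 0.504 -0.512
outer loop
vertex 1.271 1.9 -1.032
vertex 1.722 2.56 -0.995
vertex 1.655 1.948 -1.506
endloop
endfacet
facet normal 0.058 -0.997 -0.054
outer loop
vertex 1.271 1.9 -1.032
vertex 1.655 1.948 -1.506
vertex 2.578 1.94 -0.365
endloop
endfacet
facet normal -0.695 0.504 -0.512
outer loop
vertex 1.655 1.948 -1.506
vertex 1.722 2.56 -0.995
vertex 2.079 2.355 -1.681
endloop
endfacet
facet normal 0.526 -0.733 -0.431
outer loop
vertex 1.655 1.948 -1.506
vertex 2.079 2.355 -1.681
vertex 2.578 1.94 -0.365
endloop
endfacet

endsolid
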